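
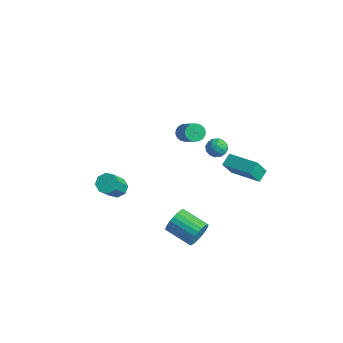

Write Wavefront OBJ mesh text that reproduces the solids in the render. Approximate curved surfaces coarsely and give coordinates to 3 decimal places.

v -3.914 -0.147 -3.295
v -3.46 -0.505 -3.724
v -2.931 -1.712 -2.153
v -3.386 -1.353 -1.725
v -3.221 -0.076 -3.475
v -2.692 -1.282 -1.904
v -3.388 0.312 -3.121
v -2.859 -0.894 -1.55
v -3.863 0.431 -2.869
v -3.334 -0.775 -1.298
v -4.369 0.212 -2.867
v -3.84 -0.995 -1.296
v -4.608 -0.218 -3.116
v -4.079 -1.424 -1.545
v -4.441 -0.606 -3.47
v -3.912 -1.812 -1.899
v -3.966 -0.725 -3.722
v -3.437 -1.931 -2.151
v 0.779 3.896 1.027
v 1.395 3.787 1.327
v 0.385 2.953 1.493
v 1.001 2.844 1.793
v 0.601 3.37 2.003
v 0.844 3.953 1.716
v 0.936 2.787 1.104
v 1.179 3.37 0.817
v 1.492 3.101 1.375
v 1.285 3.462 1.931
v 0.495 3.278 0.889
v 0.288 3.639 1.445
v 1.121 3.924 1.136
v 0.659 2.816 1.684
v 0.424 3.125 1.808
v 0.786 3.061 1.984
v 0.798 4.022 1.365
v 1.16 3.958 1.541
v 0.693 3.713 1.938
v 0.62 2.782 1.279
v 0.982 2.718 1.455
v 0.994 3.679 0.836
v 1.356 3.615 1.012
v 1.087 3.027 0.882
v 1.541 3.457 1.341
v 1.309 2.903 1.614
v 1.271 2.869 1.21
v 1.414 3.212 1.041
v 1.419 3.669 1.667
v 1.188 3.115 1.941
v 0.953 3.424 2.065
v 1.095 3.767 1.896
v 1.476 3.266 1.695
v 0.592 3.625 0.879
v 0.361 3.071 1.153
v 0.685 2.973 0.924
v 0.827 3.316 0.755
v 0.471 3.837 1.206
v 0.239 3.283 1.479
v 0.366 3.528 1.779
v 0.509 3.871 1.61
v 0.304 3.474 1.125
v 1.836 3.646 -0.446
v 1.726 3.001 0.642
v 1.677 4.38 -0.027
v 1.568 3.735 1.062
v 3.852 3.885 -0.102
v 3.743 3.24 0.987
v 3.694 4.619 0.318
v 3.584 3.974 1.406
v -0.01 1.749 3.227
v 0.383 1.677 2.765
v 1.722 1.119 3.992
v 1.33 1.191 4.453
v 0.423 1.936 2.839
v 1.762 1.377 4.065
v 0.377 2.157 2.99
v 1.717 1.598 4.216
v 0.255 2.297 3.187
v 1.595 1.739 4.413
v 0.08 2.329 3.393
v 1.42 1.771 4.619
v -0.112 2.246 3.565
v 1.228 1.688 4.791
v -0.284 2.065 3.671
v 1.055 1.506 4.897
v -0.402 1.821 3.688
v 0.937 1.263 4.915
v -0.442 1.563 3.615
v 0.897 1.004 4.841
v -0.397 1.342 3.464
v 0.943 0.783 4.69
v -0.275 1.201 3.267
v 1.065 0.643 4.493
v -0.1 1.169 3.061
v 1.24 0.611 4.287
v 0.092 1.252 2.889
v 1.432 0.694 4.115
v 0.265 1.434 2.783
v 1.604 0.875 4.009
v 2.358 0.55 -3.919
v 2.653 0.179 -3.177
v 0.978 -0.16 -2.68
v 0.682 0.21 -3.421
v 2.616 0.506 -3.079
v 0.941 0.167 -2.581
v 2.54 0.839 -3.108
v 0.865 0.5 -2.61
v 2.436 1.129 -3.261
v 0.761 0.789 -2.763
v 2.32 1.33 -3.514
v 0.645 0.991 -3.016
v 2.21 1.412 -3.828
v 0.535 1.073 -3.331
v 2.122 1.363 -4.157
v 0.447 1.024 -3.659
v 2.07 1.191 -4.449
v 0.395 0.851 -3.951
v 2.062 0.92 -4.66
v 0.387 0.581 -4.163
v 2.099 0.593 -4.759
v 0.424 0.254 -4.261
v 2.175 0.26 -4.73
v 0.5 -0.079 -4.232
v 2.279 -0.029 -4.577
v 0.604 -0.369 -4.079
v 2.395 -0.231 -4.324
v 0.72 -0.57 -3.826
v 2.505 -0.313 -4.009
v 0.83 -0.652 -3.512
v 2.593 -0.264 -3.681
v 0.918 -0.603 -3.183
v 2.645 -0.091 -3.389
v 0.97 -0.431 -2.891
f 2 1 5
f 2 5 3
f 3 5 6
f 3 6 4
f 5 1 7
f 5 7 6
f 6 7 8
f 6 8 4
f 7 1 9
f 7 9 8
f 8 9 10
f 8 10 4
f 9 1 11
f 9 11 10
f 10 11 12
f 10 12 4
f 11 1 13
f 11 13 12
f 12 13 14
f 12 14 4
f 13 1 15
f 13 15 14
f 14 15 16
f 14 16 4
f 15 1 17
f 15 17 16
f 16 17 18
f 16 18 4
f 17 1 2
f 17 2 18
f 18 2 3
f 18 3 4
f 19 56 35
f 56 30 59
f 35 59 24
f 56 59 35
f 19 35 31
f 35 24 36
f 31 36 20
f 35 36 31
f 19 31 40
f 31 20 41
f 40 41 26
f 31 41 40
f 19 40 52
f 40 26 55
f 52 55 29
f 40 55 52
f 19 52 56
f 52 29 60
f 56 60 30
f 52 60 56
f 20 36 47
f 36 24 50
f 47 50 28
f 36 50 47
f 24 59 37
f 59 30 58
f 37 58 23
f 59 58 37
f 30 60 57
f 60 29 53
f 57 53 21
f 60 53 57
f 29 55 54
f 55 26 42
f 54 42 25
f 55 42 54
f 26 41 46
f 41 20 43
f 46 43 27
f 41 43 46
f 22 48 34
f 48 28 49
f 34 49 23
f 48 49 34
f 22 34 32
f 34 23 33
f 32 33 21
f 34 33 32
f 22 32 39
f 32 21 38
f 39 38 25
f 32 38 39
f 22 39 44
f 39 25 45
f 44 45 27
f 39 45 44
f 22 44 48
f 44 27 51
f 48 51 28
f 44 51 48
f 23 49 37
f 49 28 50
f 37 50 24
f 49 50 37
f 21 33 57
f 33 23 58
f 57 58 30
f 33 58 57
f 25 38 54
f 38 21 53
f 54 53 29
f 38 53 54
f 27 45 46
f 45 25 42
f 46 42 26
f 45 42 46
f 28 51 47
f 51 27 43
f 47 43 20
f 51 43 47
f 62 64 61
f 65 62 61
f 61 64 63
f 63 65 61
f 62 68 64
f 66 62 65
f 66 68 62
f 64 68 63
f 67 65 63
f 63 68 67
f 67 66 65
f 68 66 67
f 70 69 73
f 70 73 71
f 71 73 74
f 71 74 72
f 73 69 75
f 73 75 74
f 74 75 76
f 74 76 72
f 75 69 77
f 75 77 76
f 76 77 78
f 76 78 72
f 77 69 79
f 77 79 78
f 78 79 80
f 78 80 72
f 79 69 81
f 79 81 80
f 80 81 82
f 80 82 72
f 81 69 83
f 81 83 82
f 82 83 84
f 82 84 72
f 83 69 85
f 83 85 84
f 84 85 86
f 84 86 72
f 85 69 87
f 85 87 86
f 86 87 88
f 86 88 72
f 87 69 89
f 87 89 88
f 88 89 90
f 88 90 72
f 89 69 91
f 89 91 90
f 90 91 92
f 90 92 72
f 91 69 93
f 91 93 92
f 92 93 94
f 92 94 72
f 93 69 95
f 93 95 94
f 94 95 96
f 94 96 72
f 95 69 97
f 95 97 96
f 96 97 98
f 96 98 72
f 97 69 70
f 97 70 98
f 98 70 71
f 98 71 72
f 100 99 103
f 100 103 101
f 101 103 104
f 101 104 102
f 103 99 105
f 103 105 104
f 104 105 106
f 104 106 102
f 105 99 107
f 105 107 106
f 106 107 108
f 106 108 102
f 107 99 109
f 107 109 108
f 108 109 110
f 108 110 102
f 109 99 111
f 109 111 110
f 110 111 112
f 110 112 102
f 111 99 113
f 111 113 112
f 112 113 114
f 112 114 102
f 113 99 115
f 113 115 114
f 114 115 116
f 114 116 102
f 115 99 117
f 115 117 116
f 116 117 118
f 116 118 102
f 117 99 119
f 117 119 118
f 118 119 120
f 118 120 102
f 119 99 121
f 119 121 120
f 120 121 122
f 120 122 102
f 121 99 123
f 121 123 122
f 122 123 124
f 122 124 102
f 123 99 125
f 123 125 124
f 124 125 126
f 124 126 102
f 125 99 127
f 125 127 126
f 126 127 128
f 126 128 102
f 127 99 129
f 127 129 128
f 128 129 130
f 128 130 102
f 129 99 131
f 129 131 130
f 130 131 132
f 130 132 102
f 131 99 100
f 131 100 132
f 132 100 101
f 132 101 102



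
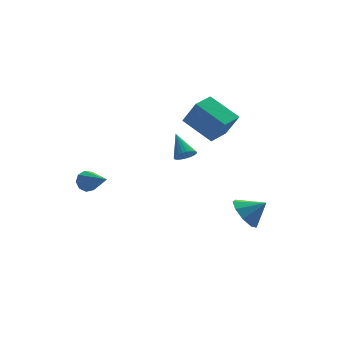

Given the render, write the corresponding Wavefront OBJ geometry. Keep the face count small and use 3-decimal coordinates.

v -0.877 -2.807 2.466
v -0.257 -2.789 2.46
v -0.903 -1.613 3.454
v -0.317 -2.63 2.266
v -0.474 -2.501 2.107
v -0.701 -2.425 2.01
v -0.958 -2.416 1.991
v -1.201 -2.473 2.055
v -1.388 -2.589 2.19
v -1.487 -2.742 2.372
v -1.48 -2.906 2.57
v -1.369 -3.054 2.751
v -1.173 -3.158 2.882
v -0.926 -3.202 2.941
v -0.671 -3.177 2.918
v -0.451 -3.088 2.817
v -0.305 -2.951 2.655
v 2.491 -2.854 -2.63
v 3.171 -2.184 -3.136
v 3.509 -3.266 -1.81
v 2.853 -1.838 -2.566
v 2.365 -1.967 -2.026
v 1.937 -2.511 -1.769
v 1.768 -3.215 -1.914
v 1.938 -3.75 -2.394
v 2.366 -3.866 -2.984
v 2.853 -3.508 -3.409
v 3.171 -2.844 -3.469
v 1.498 3.114 1.643
v 1.988 2.455 3.132
v 2.723 3.925 1.6
v 3.212 3.266 3.088
v 2.508 1.534 0.612
v 2.997 0.875 2.1
v 3.732 2.345 0.568
v 4.222 1.686 2.057
v -3.915 3.48 -2.097
v -3.494 3.843 -1.656
v -3.425 1.78 -1.163
v -3.942 3.815 -1.472
v -4.378 3.63 -1.58
v -4.597 3.375 -1.93
v -4.497 3.168 -2.358
v -4.125 3.108 -2.664
v -3.654 3.221 -2.704
v -3.306 3.456 -2.46
v -3.242 3.701 -2.046
f 2 1 4
f 2 4 3
f 4 1 5
f 4 5 3
f 5 1 6
f 5 6 3
f 6 1 7
f 6 7 3
f 7 1 8
f 7 8 3
f 8 1 9
f 8 9 3
f 9 1 10
f 9 10 3
f 10 1 11
f 10 11 3
f 11 1 12
f 11 12 3
f 12 1 13
f 12 13 3
f 13 1 14
f 13 14 3
f 14 1 15
f 14 15 3
f 15 1 16
f 15 16 3
f 16 1 17
f 16 17 3
f 17 1 2
f 17 2 3
f 19 18 21
f 19 21 20
f 21 18 22
f 21 22 20
f 22 18 23
f 22 23 20
f 23 18 24
f 23 24 20
f 24 18 25
f 24 25 20
f 25 18 26
f 25 26 20
f 26 18 27
f 26 27 20
f 27 18 28
f 27 28 20
f 28 18 19
f 28 19 20
f 30 32 29
f 33 30 29
f 29 32 31
f 31 33 29
f 30 36 32
f 34 30 33
f 34 36 30
f 32 36 31
f 35 33 31
f 31 36 35
f 35 34 33
f 36 34 35
f 38 37 40
f 38 40 39
f 40 37 41
f 40 41 39
f 41 37 42
f 41 42 39
f 42 37 43
f 42 43 39
f 43 37 44
f 43 44 39
f 44 37 45
f 44 45 39
f 45 37 46
f 45 46 39
f 46 37 47
f 46 47 39
f 47 37 38
f 47 38 39



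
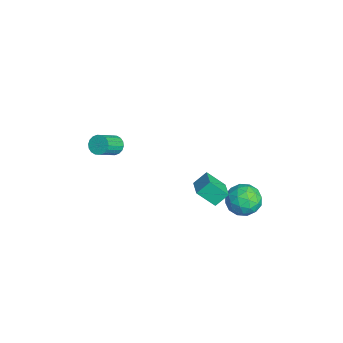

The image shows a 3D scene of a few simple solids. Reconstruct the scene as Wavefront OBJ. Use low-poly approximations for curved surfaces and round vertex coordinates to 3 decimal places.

v -4.138 -3.205 0.761
v -3.803 -3.46 0.227
v -2.948 -4.47 1.245
v -3.282 -4.215 1.779
v -3.629 -3.227 0.311
v -2.773 -4.238 1.329
v -3.555 -2.991 0.484
v -2.699 -4.001 1.502
v -3.596 -2.796 0.712
v -2.741 -3.807 1.73
v -3.745 -2.682 0.95
v -2.89 -3.693 1.968
v -3.972 -2.672 1.15
v -3.116 -3.683 2.168
v -4.231 -2.768 1.274
v -3.376 -3.778 2.291
v -4.472 -2.95 1.295
v -3.617 -3.96 2.313
v -4.647 -3.182 1.211
v -3.791 -4.193 2.229
v -4.721 -3.419 1.038
v -3.865 -4.429 2.056
v -4.679 -3.613 0.81
v -3.824 -4.624 1.828
v -4.53 -3.727 0.572
v -3.675 -4.738 1.59
v -4.304 -3.737 0.372
v -3.448 -4.748 1.39
v -4.044 -3.642 0.249
v -3.189 -4.652 1.266
v 1.545 3.532 1.235
v 2.516 3.989 0.932
v 1.924 2.071 0.248
v 2.895 2.528 -0.055
v 2.738 2.201 0.999
v 2.504 3.104 1.609
v 1.936 2.956 -0.429
v 1.702 3.859 0.181
v 2.757 3.633 -0.097
v 3.253 3.166 0.785
v 1.187 2.894 0.395
v 1.683 2.427 1.277
v 1.997 3.889 1.17
v 2.443 2.171 0.01
v 2.351 1.979 0.629
v 2.921 2.247 0.451
v 1.991 3.368 1.568
v 2.561 3.637 1.389
v 2.692 2.586 1.429
v 1.879 2.423 -0.209
v 2.449 2.692 -0.388
v 1.519 3.813 0.729
v 2.089 4.081 0.551
v 1.748 3.474 -0.249
v 2.709 3.948 0.387
v 2.932 3.089 -0.193
v 2.369 3.341 -0.412
v 2.231 3.872 -0.054
v 3.001 3.674 0.906
v 3.224 2.815 0.325
v 3.132 2.622 0.945
v 2.994 3.153 1.303
v 3.143 3.464 0.301
v 1.216 3.245 0.855
v 1.439 2.386 0.274
v 1.446 2.907 -0.123
v 1.308 3.438 0.235
v 1.508 2.971 1.373
v 1.731 2.112 0.793
v 2.209 2.188 1.234
v 2.071 2.719 1.592
v 1.297 2.596 0.879
v 3.418 0.981 2.559
v 3.106 0.003 3.554
v 3.293 1.737 3.262
v 2.981 0.759 4.258
v 4.639 0.901 2.862
v 4.327 -0.077 3.858
v 4.514 1.657 3.566
v 4.202 0.679 4.561
f 2 1 5
f 2 5 3
f 3 5 6
f 3 6 4
f 5 1 7
f 5 7 6
f 6 7 8
f 6 8 4
f 7 1 9
f 7 9 8
f 8 9 10
f 8 10 4
f 9 1 11
f 9 11 10
f 10 11 12
f 10 12 4
f 11 1 13
f 11 13 12
f 12 13 14
f 12 14 4
f 13 1 15
f 13 15 14
f 14 15 16
f 14 16 4
f 15 1 17
f 15 17 16
f 16 17 18
f 16 18 4
f 17 1 19
f 17 19 18
f 18 19 20
f 18 20 4
f 19 1 21
f 19 21 20
f 20 21 22
f 20 22 4
f 21 1 23
f 21 23 22
f 22 23 24
f 22 24 4
f 23 1 25
f 23 25 24
f 24 25 26
f 24 26 4
f 25 1 27
f 25 27 26
f 26 27 28
f 26 28 4
f 27 1 29
f 27 29 28
f 28 29 30
f 28 30 4
f 29 1 2
f 29 2 30
f 30 2 3
f 30 3 4
f 31 68 47
f 68 42 71
f 47 71 36
f 68 71 47
f 31 47 43
f 47 36 48
f 43 48 32
f 47 48 43
f 31 43 52
f 43 32 53
f 52 53 38
f 43 53 52
f 31 52 64
f 52 38 67
f 64 67 41
f 52 67 64
f 31 64 68
f 64 41 72
f 68 72 42
f 64 72 68
f 32 48 59
f 48 36 62
f 59 62 40
f 48 62 59
f 36 71 49
f 71 42 70
f 49 70 35
f 71 70 49
f 42 72 69
f 72 41 65
f 69 65 33
f 72 65 69
f 41 67 66
f 67 38 54
f 66 54 37
f 67 54 66
f 38 53 58
f 53 32 55
f 58 55 39
f 53 55 58
f 34 60 46
f 60 40 61
f 46 61 35
f 60 61 46
f 34 46 44
f 46 35 45
f 44 45 33
f 46 45 44
f 34 44 51
f 44 33 50
f 51 50 37
f 44 50 51
f 34 51 56
f 51 37 57
f 56 57 39
f 51 57 56
f 34 56 60
f 56 39 63
f 60 63 40
f 56 63 60
f 35 61 49
f 61 40 62
f 49 62 36
f 61 62 49
f 33 45 69
f 45 35 70
f 69 70 42
f 45 70 69
f 37 50 66
f 50 33 65
f 66 65 41
f 50 65 66
f 39 57 58
f 57 37 54
f 58 54 38
f 57 54 58
f 40 63 59
f 63 39 55
f 59 55 32
f 63 55 59
f 74 76 73
f 77 74 73
f 73 76 75
f 75 77 73
f 74 80 76
f 78 74 77
f 78 80 74
f 76 80 75
f 79 77 75
f 75 80 79
f 79 78 77
f 80 78 79



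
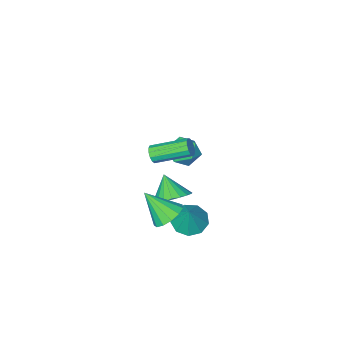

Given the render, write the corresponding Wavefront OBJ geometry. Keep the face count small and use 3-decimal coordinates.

v 1.623 0.81 2.573
v 1.948 0.948 2.982
v 0.482 2.167 3.736
v 0.157 2.03 3.327
v 2 1.149 2.76
v 0.534 2.368 3.513
v 1.933 1.242 2.478
v 0.467 2.461 3.231
v 1.767 1.198 2.226
v 0.301 2.417 2.98
v 1.556 1.031 2.085
v 0.09 2.251 2.839
v 1.366 0.794 2.099
v -0.1 2.013 2.852
v 1.257 0.562 2.263
v -0.209 1.781 3.017
v 1.265 0.409 2.526
v -0.201 1.628 3.279
v 1.386 0.383 2.804
v -0.08 1.602 3.557
v 1.583 0.493 3.008
v 0.117 1.712 3.762
v 1.792 0.704 3.075
v 0.326 1.923 3.828
v 2.114 2.969 -0.458
v 2.502 2.402 -1.1
v 2.846 1.891 0.938
v 2.86 2.778 -0.997
v 2.981 3.215 -0.723
v 2.827 3.574 -0.365
v 2.447 3.741 -0.037
v 1.96 3.662 0.158
v 1.523 3.364 0.157
v 1.273 2.94 -0.039
v 1.29 2.526 -0.368
v 1.568 2.252 -0.726
v 2.02 2.206 -0.998
v 0.434 0.807 -1.685
v 1.331 0.322 -2.008
v 0.286 -0.207 -0.575
v 1.487 0.62 -1.716
v 1.46 0.949 -1.418
v 1.256 1.254 -1.166
v 0.91 1.482 -1.004
v 0.481 1.593 -0.96
v 0.045 1.568 -1.041
v -0.325 1.411 -1.233
v -0.563 1.15 -1.503
v -0.629 0.83 -1.805
v -0.511 0.506 -2.086
v -0.23 0.233 -2.297
v 0.166 0.06 -2.403
v 0.609 0.016 -2.384
v 1.021 0.109 -2.244
v -0.767 0.635 -4.351
v 0.121 0.138 -4.419
v -0.273 1.305 -2.789
v 0.179 0.77 -4.708
v -0.205 1.339 -4.83
v -0.852 1.579 -4.729
v -1.459 1.378 -4.45
v -1.743 0.829 -4.126
v -1.569 0.189 -3.907
v -1.02 -0.241 -3.896
v -0.353 -0.262 -4.098
v -3.679 -3.1 -2.167
v -3.065 -2.537 -2.773
v -3.375 -4.443 -3.107
v -2.761 -3.88 -3.713
v -2.474 -4.095 -2.748
v -2.662 -3.266 -2.166
v -3.778 -3.714 -3.714
v -3.966 -2.885 -3.132
v -3.127 -2.916 -3.729
v -2.32 -3.152 -3.132
v -4.12 -3.828 -2.748
v -3.313 -4.064 -2.151
f 2 1 5
f 2 5 3
f 3 5 6
f 3 6 4
f 5 1 7
f 5 7 6
f 6 7 8
f 6 8 4
f 7 1 9
f 7 9 8
f 8 9 10
f 8 10 4
f 9 1 11
f 9 11 10
f 10 11 12
f 10 12 4
f 11 1 13
f 11 13 12
f 12 13 14
f 12 14 4
f 13 1 15
f 13 15 14
f 14 15 16
f 14 16 4
f 15 1 17
f 15 17 16
f 16 17 18
f 16 18 4
f 17 1 19
f 17 19 18
f 18 19 20
f 18 20 4
f 19 1 21
f 19 21 20
f 20 21 22
f 20 22 4
f 21 1 23
f 21 23 22
f 22 23 24
f 22 24 4
f 23 1 2
f 23 2 24
f 24 2 3
f 24 3 4
f 26 25 28
f 26 28 27
f 28 25 29
f 28 29 27
f 29 25 30
f 29 30 27
f 30 25 31
f 30 31 27
f 31 25 32
f 31 32 27
f 32 25 33
f 32 33 27
f 33 25 34
f 33 34 27
f 34 25 35
f 34 35 27
f 35 25 36
f 35 36 27
f 36 25 37
f 36 37 27
f 37 25 26
f 37 26 27
f 39 38 41
f 39 41 40
f 41 38 42
f 41 42 40
f 42 38 43
f 42 43 40
f 43 38 44
f 43 44 40
f 44 38 45
f 44 45 40
f 45 38 46
f 45 46 40
f 46 38 47
f 46 47 40
f 47 38 48
f 47 48 40
f 48 38 49
f 48 49 40
f 49 38 50
f 49 50 40
f 50 38 51
f 50 51 40
f 51 38 52
f 51 52 40
f 52 38 53
f 52 53 40
f 53 38 54
f 53 54 40
f 54 38 39
f 54 39 40
f 56 55 58
f 56 58 57
f 58 55 59
f 58 59 57
f 59 55 60
f 59 60 57
f 60 55 61
f 60 61 57
f 61 55 62
f 61 62 57
f 62 55 63
f 62 63 57
f 63 55 64
f 63 64 57
f 64 55 65
f 64 65 57
f 65 55 56
f 65 56 57
f 66 77 71
f 66 71 67
f 66 67 73
f 66 73 76
f 66 76 77
f 67 71 75
f 71 77 70
f 77 76 68
f 76 73 72
f 73 67 74
f 69 75 70
f 69 70 68
f 69 68 72
f 69 72 74
f 69 74 75
f 70 75 71
f 68 70 77
f 72 68 76
f 74 72 73
f 75 74 67



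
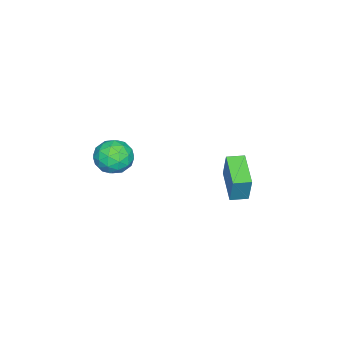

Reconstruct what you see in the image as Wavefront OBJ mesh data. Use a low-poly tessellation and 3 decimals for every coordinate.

v -0.828 -2.887 1.724
v 0.132 -3.275 1.446
v -1.432 -4.505 1.894
v -0.472 -4.893 1.616
v -0.596 -4.392 2.556
v -0.223 -3.392 2.451
v -1.077 -4.388 0.889
v -0.704 -3.388 0.784
v -0.022 -4.203 0.93
v 0.276 -4.205 1.961
v -1.576 -3.575 1.379
v -1.278 -3.577 2.41
v -0.295 -2.939 1.57
v -1.005 -4.841 1.77
v -1.078 -4.546 2.323
v -0.514 -4.774 2.16
v -0.504 -3.008 2.161
v 0.061 -3.236 1.997
v -0.367 -3.892 2.65
v -1.361 -4.544 1.343
v -0.796 -4.772 1.179
v -0.786 -3.006 1.18
v -0.222 -3.234 1.017
v -0.933 -3.888 0.69
v 0.179 -3.712 1.103
v -0.176 -4.663 1.204
v -0.532 -4.367 0.776
v -0.312 -3.779 0.714
v 0.354 -3.714 1.709
v -0.001 -4.665 1.809
v -0.074 -4.37 2.362
v 0.145 -3.782 2.3
v 0.263 -4.259 1.406
v -1.299 -3.115 1.531
v -1.654 -4.066 1.631
v -1.445 -3.998 1.04
v -1.226 -3.41 0.978
v -1.124 -3.117 2.136
v -1.479 -4.068 2.237
v -0.988 -4.001 2.626
v -0.768 -3.413 2.564
v -1.563 -3.521 1.934
v -2.9 1.882 0.758
v -2.515 2.185 2.365
v -1.392 2.862 0.212
v -1.007 3.165 1.819
v -2.393 1.115 0.781
v -2.008 1.418 2.388
v -0.885 2.095 0.235
v -0.5 2.398 1.842
f 1 38 17
f 38 12 41
f 17 41 6
f 38 41 17
f 1 17 13
f 17 6 18
f 13 18 2
f 17 18 13
f 1 13 22
f 13 2 23
f 22 23 8
f 13 23 22
f 1 22 34
f 22 8 37
f 34 37 11
f 22 37 34
f 1 34 38
f 34 11 42
f 38 42 12
f 34 42 38
f 2 18 29
f 18 6 32
f 29 32 10
f 18 32 29
f 6 41 19
f 41 12 40
f 19 40 5
f 41 40 19
f 12 42 39
f 42 11 35
f 39 35 3
f 42 35 39
f 11 37 36
f 37 8 24
f 36 24 7
f 37 24 36
f 8 23 28
f 23 2 25
f 28 25 9
f 23 25 28
f 4 30 16
f 30 10 31
f 16 31 5
f 30 31 16
f 4 16 14
f 16 5 15
f 14 15 3
f 16 15 14
f 4 14 21
f 14 3 20
f 21 20 7
f 14 20 21
f 4 21 26
f 21 7 27
f 26 27 9
f 21 27 26
f 4 26 30
f 26 9 33
f 30 33 10
f 26 33 30
f 5 31 19
f 31 10 32
f 19 32 6
f 31 32 19
f 3 15 39
f 15 5 40
f 39 40 12
f 15 40 39
f 7 20 36
f 20 3 35
f 36 35 11
f 20 35 36
f 9 27 28
f 27 7 24
f 28 24 8
f 27 24 28
f 10 33 29
f 33 9 25
f 29 25 2
f 33 25 29
f 44 46 43
f 47 44 43
f 43 46 45
f 45 47 43
f 44 50 46
f 48 44 47
f 48 50 44
f 46 50 45
f 49 47 45
f 45 50 49
f 49 48 47
f 50 48 49



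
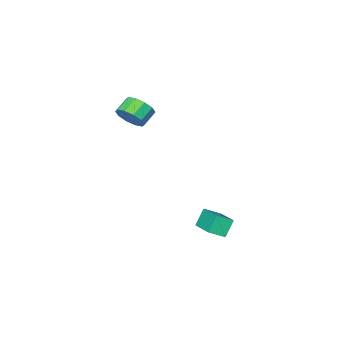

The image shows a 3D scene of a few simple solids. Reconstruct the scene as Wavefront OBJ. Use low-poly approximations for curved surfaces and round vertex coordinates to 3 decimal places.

v -0.702 0.399 -3.202
v -0.026 2.322 -2.583
v -1.616 0.898 -3.756
v -0.94 2.821 -3.137
v 0.02 0.499 -4.303
v 0.696 2.422 -3.684
v -0.894 0.998 -4.857
v -0.218 2.921 -4.238
v 1.485 -3.841 3.605
v 2.06 -4.291 4.346
v 1.07 -4.489 4.995
v 0.495 -4.039 4.255
v 2.022 -3.664 4.478
v 1.032 -3.861 5.127
v 1.778 -3.104 4.278
v 0.788 -3.301 4.927
v 1.423 -2.825 3.82
v 0.433 -3.023 4.469
v 1.091 -2.935 3.281
v 0.101 -3.133 3.93
v 0.91 -3.391 2.865
v -0.08 -3.589 3.514
v 0.948 -4.019 2.733
v -0.042 -4.216 3.382
v 1.192 -4.579 2.933
v 0.202 -4.776 3.582
v 1.547 -4.857 3.391
v 0.557 -5.055 4.04
v 1.879 -4.747 3.93
v 0.889 -4.945 4.579
f 2 4 1
f 5 2 1
f 1 4 3
f 3 5 1
f 2 8 4
f 6 2 5
f 6 8 2
f 4 8 3
f 7 5 3
f 3 8 7
f 7 6 5
f 8 6 7
f 10 9 13
f 10 13 11
f 11 13 14
f 11 14 12
f 13 9 15
f 13 15 14
f 14 15 16
f 14 16 12
f 15 9 17
f 15 17 16
f 16 17 18
f 16 18 12
f 17 9 19
f 17 19 18
f 18 19 20
f 18 20 12
f 19 9 21
f 19 21 20
f 20 21 22
f 20 22 12
f 21 9 23
f 21 23 22
f 22 23 24
f 22 24 12
f 23 9 25
f 23 25 24
f 24 25 26
f 24 26 12
f 25 9 27
f 25 27 26
f 26 27 28
f 26 28 12
f 27 9 29
f 27 29 28
f 28 29 30
f 28 30 12
f 29 9 10
f 29 10 30
f 30 10 11
f 30 11 12



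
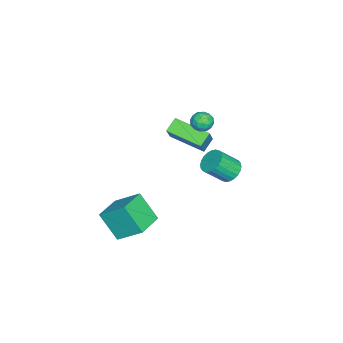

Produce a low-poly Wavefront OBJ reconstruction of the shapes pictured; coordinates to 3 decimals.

v 0.989 -3.89 -5.136
v 0.622 -5.026 -3.645
v 1.104 -2.427 -3.993
v 0.736 -3.563 -2.502
v 2.684 -4.177 -4.938
v 2.316 -5.313 -3.447
v 2.798 -2.714 -3.795
v 2.431 -3.85 -2.304
v -3.464 -2.742 0.23
v -2.468 -2.623 1.528
v -3.096 -0.697 -0.24
v -2.1 -0.578 1.058
v -2.72 -3.002 -0.318
v -1.724 -2.883 0.98
v -2.352 -0.957 -0.788
v -1.356 -0.838 0.51
v -1.012 -0.056 3.319
v -0.675 -0.081 2.737
v -0.665 -1.059 3.563
v -0.328 -1.084 2.981
v -0.125 -0.669 3.47
v -0.339 -0.049 3.319
v -1.001 -1.091 2.981
v -1.215 -0.471 2.83
v -0.668 -0.721 2.528
v -0.127 -0.46 2.83
v -1.213 -0.68 3.47
v -0.672 -0.419 3.772
v -0.874 0.02 3.007
v -0.466 -1.16 3.293
v -0.347 -0.916 3.581
v -0.149 -0.93 3.239
v -0.676 0.038 3.349
v -0.478 0.024 3.007
v -0.155 -0.322 3.438
v -0.862 -1.164 3.293
v -0.664 -1.178 2.951
v -1.191 -0.21 3.061
v -0.993 -0.224 2.719
v -1.185 -0.818 2.862
v -0.672 -0.371 2.542
v -0.468 -0.961 2.685
v -0.864 -0.965 2.685
v -0.99 -0.6 2.596
v -0.353 -0.218 2.719
v -0.15 -0.807 2.863
v -0.03 -0.564 3.15
v -0.156 -0.199 3.062
v -0.35 -0.594 2.596
v -1.19 -0.333 3.437
v -0.987 -0.922 3.581
v -1.184 -0.941 3.238
v -1.31 -0.576 3.15
v -0.872 -0.179 3.615
v -0.668 -0.769 3.758
v -0.35 -0.54 3.704
v -0.476 -0.175 3.615
v -0.99 -0.546 3.704
v -1.03 0.926 -0.824
v -0.365 1.332 -0.839
v 0.216 0.42 0.229
v -0.45 0.014 0.244
v -0.521 1.483 -0.626
v 0.059 0.571 0.443
v -0.755 1.548 -0.443
v -0.175 0.636 0.626
v -1.031 1.519 -0.318
v -0.451 0.607 0.751
v -1.307 1.4 -0.27
v -0.727 0.488 0.799
v -1.541 1.208 -0.306
v -0.96 0.296 0.762
v -1.697 0.974 -0.422
v -1.116 0.062 0.647
v -1.751 0.732 -0.598
v -1.171 -0.18 0.47
v -1.696 0.52 -0.809
v -1.115 -0.392 0.259
v -1.539 0.369 -1.023
v -0.959 -0.543 0.046
v -1.305 0.304 -1.206
v -0.725 -0.608 -0.137
v -1.029 0.333 -1.331
v -0.449 -0.579 -0.262
v -0.753 0.452 -1.379
v -0.173 -0.46 -0.31
v -0.52 0.644 -1.342
v 0.061 -0.268 -0.274
v -0.364 0.878 -1.227
v 0.217 -0.034 -0.158
v -0.309 1.12 -1.05
v 0.271 0.208 0.018
f 2 4 1
f 5 2 1
f 1 4 3
f 3 5 1
f 2 8 4
f 6 2 5
f 6 8 2
f 4 8 3
f 7 5 3
f 3 8 7
f 7 6 5
f 8 6 7
f 10 12 9
f 13 10 9
f 9 12 11
f 11 13 9
f 10 16 12
f 14 10 13
f 14 16 10
f 12 16 11
f 15 13 11
f 11 16 15
f 15 14 13
f 16 14 15
f 17 54 33
f 54 28 57
f 33 57 22
f 54 57 33
f 17 33 29
f 33 22 34
f 29 34 18
f 33 34 29
f 17 29 38
f 29 18 39
f 38 39 24
f 29 39 38
f 17 38 50
f 38 24 53
f 50 53 27
f 38 53 50
f 17 50 54
f 50 27 58
f 54 58 28
f 50 58 54
f 18 34 45
f 34 22 48
f 45 48 26
f 34 48 45
f 22 57 35
f 57 28 56
f 35 56 21
f 57 56 35
f 28 58 55
f 58 27 51
f 55 51 19
f 58 51 55
f 27 53 52
f 53 24 40
f 52 40 23
f 53 40 52
f 24 39 44
f 39 18 41
f 44 41 25
f 39 41 44
f 20 46 32
f 46 26 47
f 32 47 21
f 46 47 32
f 20 32 30
f 32 21 31
f 30 31 19
f 32 31 30
f 20 30 37
f 30 19 36
f 37 36 23
f 30 36 37
f 20 37 42
f 37 23 43
f 42 43 25
f 37 43 42
f 20 42 46
f 42 25 49
f 46 49 26
f 42 49 46
f 21 47 35
f 47 26 48
f 35 48 22
f 47 48 35
f 19 31 55
f 31 21 56
f 55 56 28
f 31 56 55
f 23 36 52
f 36 19 51
f 52 51 27
f 36 51 52
f 25 43 44
f 43 23 40
f 44 40 24
f 43 40 44
f 26 49 45
f 49 25 41
f 45 41 18
f 49 41 45
f 60 59 63
f 60 63 61
f 61 63 64
f 61 64 62
f 63 59 65
f 63 65 64
f 64 65 66
f 64 66 62
f 65 59 67
f 65 67 66
f 66 67 68
f 66 68 62
f 67 59 69
f 67 69 68
f 68 69 70
f 68 70 62
f 69 59 71
f 69 71 70
f 70 71 72
f 70 72 62
f 71 59 73
f 71 73 72
f 72 73 74
f 72 74 62
f 73 59 75
f 73 75 74
f 74 75 76
f 74 76 62
f 75 59 77
f 75 77 76
f 76 77 78
f 76 78 62
f 77 59 79
f 77 79 78
f 78 79 80
f 78 80 62
f 79 59 81
f 79 81 80
f 80 81 82
f 80 82 62
f 81 59 83
f 81 83 82
f 82 83 84
f 82 84 62
f 83 59 85
f 83 85 84
f 84 85 86
f 84 86 62
f 85 59 87
f 85 87 86
f 86 87 88
f 86 88 62
f 87 59 89
f 87 89 88
f 88 89 90
f 88 90 62
f 89 59 91
f 89 91 90
f 90 91 92
f 90 92 62
f 91 59 60
f 91 60 92
f 92 60 61
f 92 61 62



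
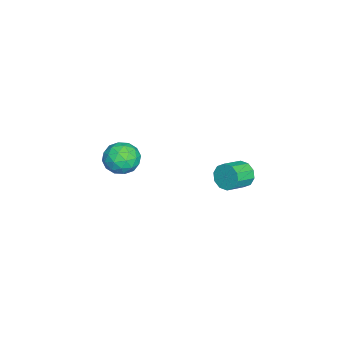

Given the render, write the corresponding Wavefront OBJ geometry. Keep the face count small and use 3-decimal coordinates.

v -0.059 2.596 -0.442
v 0.314 2.725 -1.068
v 1.211 2.093 -0.664
v 0.839 1.964 -0.038
v 0.415 3.059 -0.772
v 1.313 2.426 -0.368
v 0.336 3.215 -0.35
v 1.234 2.583 0.054
v 0.106 3.136 0.037
v 1.003 2.503 0.441
v -0.187 2.85 0.241
v 0.71 2.217 0.645
v -0.431 2.467 0.184
v 0.466 1.835 0.588
v -0.533 2.134 -0.112
v 0.365 1.501 0.292
v -0.454 1.977 -0.534
v 0.444 1.345 -0.13
v -0.223 2.057 -0.921
v 0.674 1.424 -0.517
v 0.07 2.343 -1.125
v 0.967 1.71 -0.721
v -3.061 -3.304 -2.041
v -2.469 -3.568 -2.815
v -4.351 -3.952 -2.805
v -3.759 -4.216 -3.579
v -3.66 -4.679 -2.687
v -2.863 -4.278 -2.215
v -3.957 -3.242 -3.405
v -3.16 -2.841 -2.933
v -3.023 -3.53 -3.658
v -2.84 -4.418 -3.215
v -3.98 -3.102 -2.405
v -3.797 -3.99 -1.962
v -2.652 -3.379 -2.361
v -4.168 -4.141 -3.259
v -4.11 -4.413 -2.735
v -3.762 -4.568 -3.19
v -2.883 -3.796 -2.008
v -2.536 -3.952 -2.463
v -3.235 -4.605 -2.388
v -4.284 -3.568 -3.157
v -3.937 -3.724 -3.612
v -3.058 -2.952 -2.43
v -2.71 -3.107 -2.885
v -3.585 -2.915 -3.232
v -2.63 -3.512 -3.311
v -3.388 -3.893 -3.761
v -3.504 -3.32 -3.658
v -3.036 -3.085 -3.38
v -2.522 -4.034 -3.051
v -3.28 -4.415 -3.5
v -3.222 -4.687 -2.976
v -2.753 -4.451 -2.698
v -2.847 -4.011 -3.546
v -3.54 -3.105 -2.12
v -4.298 -3.486 -2.569
v -4.067 -3.069 -2.922
v -3.598 -2.833 -2.644
v -3.432 -3.627 -1.859
v -4.19 -4.008 -2.309
v -3.784 -4.435 -2.24
v -3.316 -4.2 -1.962
v -3.973 -3.509 -2.074
f 2 1 5
f 2 5 3
f 3 5 6
f 3 6 4
f 5 1 7
f 5 7 6
f 6 7 8
f 6 8 4
f 7 1 9
f 7 9 8
f 8 9 10
f 8 10 4
f 9 1 11
f 9 11 10
f 10 11 12
f 10 12 4
f 11 1 13
f 11 13 12
f 12 13 14
f 12 14 4
f 13 1 15
f 13 15 14
f 14 15 16
f 14 16 4
f 15 1 17
f 15 17 16
f 16 17 18
f 16 18 4
f 17 1 19
f 17 19 18
f 18 19 20
f 18 20 4
f 19 1 21
f 19 21 20
f 20 21 22
f 20 22 4
f 21 1 2
f 21 2 22
f 22 2 3
f 22 3 4
f 23 60 39
f 60 34 63
f 39 63 28
f 60 63 39
f 23 39 35
f 39 28 40
f 35 40 24
f 39 40 35
f 23 35 44
f 35 24 45
f 44 45 30
f 35 45 44
f 23 44 56
f 44 30 59
f 56 59 33
f 44 59 56
f 23 56 60
f 56 33 64
f 60 64 34
f 56 64 60
f 24 40 51
f 40 28 54
f 51 54 32
f 40 54 51
f 28 63 41
f 63 34 62
f 41 62 27
f 63 62 41
f 34 64 61
f 64 33 57
f 61 57 25
f 64 57 61
f 33 59 58
f 59 30 46
f 58 46 29
f 59 46 58
f 30 45 50
f 45 24 47
f 50 47 31
f 45 47 50
f 26 52 38
f 52 32 53
f 38 53 27
f 52 53 38
f 26 38 36
f 38 27 37
f 36 37 25
f 38 37 36
f 26 36 43
f 36 25 42
f 43 42 29
f 36 42 43
f 26 43 48
f 43 29 49
f 48 49 31
f 43 49 48
f 26 48 52
f 48 31 55
f 52 55 32
f 48 55 52
f 27 53 41
f 53 32 54
f 41 54 28
f 53 54 41
f 25 37 61
f 37 27 62
f 61 62 34
f 37 62 61
f 29 42 58
f 42 25 57
f 58 57 33
f 42 57 58
f 31 49 50
f 49 29 46
f 50 46 30
f 49 46 50
f 32 55 51
f 55 31 47
f 51 47 24
f 55 47 51



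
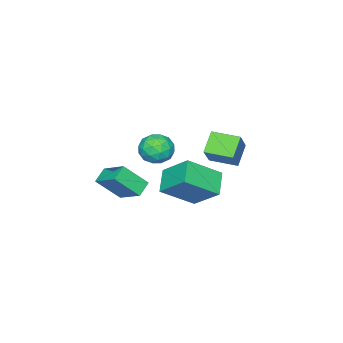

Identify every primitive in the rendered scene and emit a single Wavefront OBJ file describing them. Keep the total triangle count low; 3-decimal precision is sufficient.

v -2.806 2.63 0.938
v -1.792 3.041 2.146
v -3.245 3.998 0.841
v -2.232 4.409 2.05
v -1.868 2.871 0.07
v -0.855 3.282 1.279
v -2.308 4.239 -0.026
v -1.294 4.65 1.182
v -4.417 -1.445 -1.13
v -3.471 -1.164 -1.083
v -4.089 -2.336 -2.417
v -3.143 -2.055 -2.37
v -3.516 -2.649 -1.675
v -3.719 -2.099 -0.879
v -3.841 -1.401 -2.621
v -4.044 -0.851 -1.825
v -3.115 -1.137 -2.005
v -2.914 -1.908 -1.42
v -4.646 -1.592 -2.08
v -4.445 -2.363 -1.495
v -3.973 -1.227 -0.993
v -3.587 -2.273 -2.507
v -3.807 -2.623 -2.098
v -3.251 -2.458 -2.07
v -4.119 -1.776 -0.874
v -3.562 -1.611 -0.846
v -3.589 -2.483 -1.194
v -3.998 -1.889 -2.654
v -3.441 -1.724 -2.626
v -4.309 -1.042 -1.43
v -3.753 -0.877 -1.402
v -3.971 -1.017 -2.306
v -3.207 -1.045 -1.508
v -3.014 -1.569 -2.264
v -3.425 -1.185 -2.412
v -3.544 -0.861 -1.944
v -3.089 -1.498 -1.164
v -2.897 -2.022 -1.921
v -3.116 -2.371 -1.512
v -3.235 -2.048 -1.044
v -2.88 -1.482 -1.706
v -4.663 -1.478 -1.579
v -4.471 -2.002 -2.336
v -4.325 -1.452 -2.456
v -4.444 -1.129 -1.988
v -4.546 -1.931 -1.236
v -4.353 -2.455 -1.992
v -4.016 -2.639 -1.556
v -4.135 -2.315 -1.088
v -4.68 -2.018 -1.794
v 0.718 3.918 -1.216
v -0.301 3.331 -0.513
v 0.723 5.342 -0.02
v -0.295 4.755 0.684
v 2.075 2.945 -0.064
v 1.057 2.358 0.64
v 2.081 4.369 1.133
v 1.062 3.782 1.836
v -1.299 -1.539 -3.06
v -0.996 -0.084 -2.193
v -0.483 -1.436 -3.516
v -0.181 0.018 -2.649
v -0.499 -2.438 -1.831
v -0.197 -0.984 -0.964
v 0.316 -2.336 -2.287
v 0.619 -0.881 -1.42
f 2 4 1
f 5 2 1
f 1 4 3
f 3 5 1
f 2 8 4
f 6 2 5
f 6 8 2
f 4 8 3
f 7 5 3
f 3 8 7
f 7 6 5
f 8 6 7
f 9 46 25
f 46 20 49
f 25 49 14
f 46 49 25
f 9 25 21
f 25 14 26
f 21 26 10
f 25 26 21
f 9 21 30
f 21 10 31
f 30 31 16
f 21 31 30
f 9 30 42
f 30 16 45
f 42 45 19
f 30 45 42
f 9 42 46
f 42 19 50
f 46 50 20
f 42 50 46
f 10 26 37
f 26 14 40
f 37 40 18
f 26 40 37
f 14 49 27
f 49 20 48
f 27 48 13
f 49 48 27
f 20 50 47
f 50 19 43
f 47 43 11
f 50 43 47
f 19 45 44
f 45 16 32
f 44 32 15
f 45 32 44
f 16 31 36
f 31 10 33
f 36 33 17
f 31 33 36
f 12 38 24
f 38 18 39
f 24 39 13
f 38 39 24
f 12 24 22
f 24 13 23
f 22 23 11
f 24 23 22
f 12 22 29
f 22 11 28
f 29 28 15
f 22 28 29
f 12 29 34
f 29 15 35
f 34 35 17
f 29 35 34
f 12 34 38
f 34 17 41
f 38 41 18
f 34 41 38
f 13 39 27
f 39 18 40
f 27 40 14
f 39 40 27
f 11 23 47
f 23 13 48
f 47 48 20
f 23 48 47
f 15 28 44
f 28 11 43
f 44 43 19
f 28 43 44
f 17 35 36
f 35 15 32
f 36 32 16
f 35 32 36
f 18 41 37
f 41 17 33
f 37 33 10
f 41 33 37
f 52 54 51
f 55 52 51
f 51 54 53
f 53 55 51
f 52 58 54
f 56 52 55
f 56 58 52
f 54 58 53
f 57 55 53
f 53 58 57
f 57 56 55
f 58 56 57
f 60 62 59
f 63 60 59
f 59 62 61
f 61 63 59
f 60 66 62
f 64 60 63
f 64 66 60
f 62 66 61
f 65 63 61
f 61 66 65
f 65 64 63
f 66 64 65



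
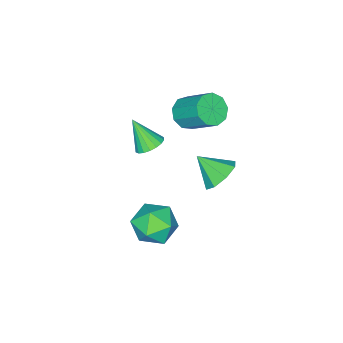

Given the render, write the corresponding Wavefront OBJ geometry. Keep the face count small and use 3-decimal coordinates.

v -0.302 -2.215 -0.366
v 0.375 -2.531 -0.624
v -0.218 -3.225 1.086
v 0.484 -2.253 -0.438
v 0.437 -1.968 -0.237
v 0.244 -1.733 -0.062
v -0.057 -1.592 0.053
v -0.407 -1.575 0.085
v -0.736 -1.685 0.028
v -0.979 -1.9 -0.108
v -1.088 -2.177 -0.294
v -1.041 -2.462 -0.495
v -0.848 -2.698 -0.67
v -0.547 -2.839 -0.785
v -0.197 -2.855 -0.817
v 0.132 -2.746 -0.759
v -0.832 1.695 -0.623
v -0.398 2.355 0.052
v -0.528 0.485 0.363
v -1.178 2.261 0.177
v -1.756 1.835 -0.166
v -1.793 1.327 -0.778
v -1.267 1.034 -1.299
v -0.486 1.128 -1.424
v 0.092 1.554 -1.08
v 0.128 2.062 -0.469
v 0.952 0.039 -2.843
v 1.878 0.872 -3.043
v 1.802 -1.232 -4.197
v 2.728 -0.399 -4.397
v 2.65 -1.002 -3.291
v 2.124 -0.217 -2.455
v 1.556 -0.143 -4.785
v 1.03 0.642 -3.949
v 2.252 0.759 -4.243
v 2.928 0.228 -3.32
v 0.752 -0.588 -3.92
v 1.428 -1.119 -2.997
v -2.231 -1.442 1.168
v -1.314 -1.558 1.273
v -1.272 -0.034 2.597
v -2.189 0.082 2.492
v -1.429 -1.146 0.802
v -1.387 0.378 2.126
v -1.919 -0.872 0.502
v -1.877 0.652 1.827
v -2.555 -0.865 0.514
v -2.513 0.659 1.839
v -3.039 -1.128 0.832
v -2.998 0.396 2.156
v -3.145 -1.538 1.307
v -3.104 -0.014 2.631
v -2.824 -1.903 1.716
v -2.782 -0.378 3.041
v -2.225 -2.052 1.87
v -2.183 -0.528 3.194
v -1.628 -1.916 1.694
v -1.587 -0.392 3.019
f 2 1 4
f 2 4 3
f 4 1 5
f 4 5 3
f 5 1 6
f 5 6 3
f 6 1 7
f 6 7 3
f 7 1 8
f 7 8 3
f 8 1 9
f 8 9 3
f 9 1 10
f 9 10 3
f 10 1 11
f 10 11 3
f 11 1 12
f 11 12 3
f 12 1 13
f 12 13 3
f 13 1 14
f 13 14 3
f 14 1 15
f 14 15 3
f 15 1 16
f 15 16 3
f 16 1 2
f 16 2 3
f 18 17 20
f 18 20 19
f 20 17 21
f 20 21 19
f 21 17 22
f 21 22 19
f 22 17 23
f 22 23 19
f 23 17 24
f 23 24 19
f 24 17 25
f 24 25 19
f 25 17 26
f 25 26 19
f 26 17 18
f 26 18 19
f 27 38 32
f 27 32 28
f 27 28 34
f 27 34 37
f 27 37 38
f 28 32 36
f 32 38 31
f 38 37 29
f 37 34 33
f 34 28 35
f 30 36 31
f 30 31 29
f 30 29 33
f 30 33 35
f 30 35 36
f 31 36 32
f 29 31 38
f 33 29 37
f 35 33 34
f 36 35 28
f 40 39 43
f 40 43 41
f 41 43 44
f 41 44 42
f 43 39 45
f 43 45 44
f 44 45 46
f 44 46 42
f 45 39 47
f 45 47 46
f 46 47 48
f 46 48 42
f 47 39 49
f 47 49 48
f 48 49 50
f 48 50 42
f 49 39 51
f 49 51 50
f 50 51 52
f 50 52 42
f 51 39 53
f 51 53 52
f 52 53 54
f 52 54 42
f 53 39 55
f 53 55 54
f 54 55 56
f 54 56 42
f 55 39 57
f 55 57 56
f 56 57 58
f 56 58 42
f 57 39 40
f 57 40 58
f 58 40 41
f 58 41 42



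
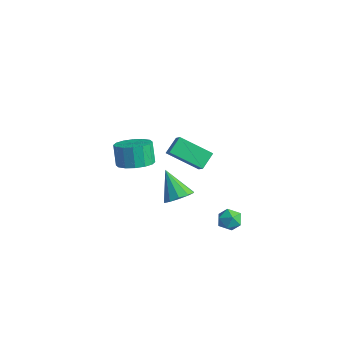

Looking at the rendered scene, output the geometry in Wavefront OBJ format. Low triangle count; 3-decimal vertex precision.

v 1.849 3.835 -3.717
v 2.487 3.877 -4.195
v 2.133 2.603 -3.445
v 2.771 2.645 -3.923
v 2.759 3.053 -3.236
v 2.584 3.814 -3.405
v 2.036 2.666 -4.235
v 1.861 3.427 -4.404
v 2.603 3.154 -4.516
v 3.05 3.393 -3.898
v 1.57 3.087 -3.742
v 2.017 3.326 -3.124
v 2.101 -0.89 4.03
v 1.886 0 4.674
v 1.429 -0.594 3.396
v 1.214 0.296 4.04
v 3.526 0.184 3.02
v 3.311 1.074 3.664
v 2.854 0.48 2.386
v 2.639 1.37 3.03
v -2.423 0.423 -0.47
v -1.471 0.852 -0.159
v -2.004 1.106 1.122
v -2.957 0.677 0.81
v -1.765 1.286 -0.367
v -2.298 1.54 0.913
v -2.236 1.489 -0.603
v -2.769 1.742 0.677
v -2.757 1.406 -0.804
v -3.29 1.66 0.477
v -3.188 1.06 -0.915
v -3.721 1.314 0.366
v -3.415 0.543 -0.907
v -3.948 0.797 0.374
v -3.376 -0.006 -0.782
v -3.909 0.248 0.499
v -3.082 -0.44 -0.573
v -3.615 -0.186 0.707
v -2.611 -0.642 -0.337
v -3.144 -0.389 0.943
v -2.09 -0.56 -0.137
v -2.623 -0.306 1.144
v -1.659 -0.214 -0.026
v -2.192 0.04 1.255
v -1.432 0.303 -0.034
v -1.965 0.557 1.247
v -0.422 1.883 -2.93
v 0.181 1.409 -2.387
v -1.718 1.977 -1.41
v 0.293 1.976 -2.326
v 0.132 2.507 -2.496
v -0.241 2.801 -2.832
v -0.683 2.744 -3.205
v -1.025 2.358 -3.473
v -1.136 1.791 -3.534
v -0.975 1.26 -3.364
v -0.603 0.966 -3.028
v -0.161 1.023 -2.655
f 1 12 6
f 1 6 2
f 1 2 8
f 1 8 11
f 1 11 12
f 2 6 10
f 6 12 5
f 12 11 3
f 11 8 7
f 8 2 9
f 4 10 5
f 4 5 3
f 4 3 7
f 4 7 9
f 4 9 10
f 5 10 6
f 3 5 12
f 7 3 11
f 9 7 8
f 10 9 2
f 14 16 13
f 17 14 13
f 13 16 15
f 15 17 13
f 14 20 16
f 18 14 17
f 18 20 14
f 16 20 15
f 19 17 15
f 15 20 19
f 19 18 17
f 20 18 19
f 22 21 25
f 22 25 23
f 23 25 26
f 23 26 24
f 25 21 27
f 25 27 26
f 26 27 28
f 26 28 24
f 27 21 29
f 27 29 28
f 28 29 30
f 28 30 24
f 29 21 31
f 29 31 30
f 30 31 32
f 30 32 24
f 31 21 33
f 31 33 32
f 32 33 34
f 32 34 24
f 33 21 35
f 33 35 34
f 34 35 36
f 34 36 24
f 35 21 37
f 35 37 36
f 36 37 38
f 36 38 24
f 37 21 39
f 37 39 38
f 38 39 40
f 38 40 24
f 39 21 41
f 39 41 40
f 40 41 42
f 40 42 24
f 41 21 43
f 41 43 42
f 42 43 44
f 42 44 24
f 43 21 45
f 43 45 44
f 44 45 46
f 44 46 24
f 45 21 22
f 45 22 46
f 46 22 23
f 46 23 24
f 48 47 50
f 48 50 49
f 50 47 51
f 50 51 49
f 51 47 52
f 51 52 49
f 52 47 53
f 52 53 49
f 53 47 54
f 53 54 49
f 54 47 55
f 54 55 49
f 55 47 56
f 55 56 49
f 56 47 57
f 56 57 49
f 57 47 58
f 57 58 49
f 58 47 48
f 58 48 49



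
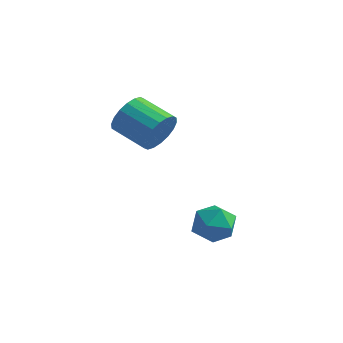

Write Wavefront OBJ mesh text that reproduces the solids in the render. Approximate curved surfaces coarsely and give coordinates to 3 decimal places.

v 1.099 -0.304 -0.716
v 1.685 -0.469 -0.181
v 0.615 -1.511 -0.559
v 1.201 -1.676 -0.024
v 0.618 -1.147 0.164
v 0.917 -0.401 0.067
v 1.383 -1.579 -0.807
v 1.682 -0.833 -0.904
v 1.86 -1.257 -0.238
v 1.387 -0.99 0.363
v 0.913 -0.99 -1.103
v 0.44 -0.723 -0.502
v -1.912 1.551 1.657
v -1.606 1.881 2.355
v -2.942 2.179 2.8
v -3.248 1.849 2.103
v -1.618 2.17 2.126
v -2.954 2.468 2.571
v -1.688 2.337 1.803
v -3.024 2.635 2.249
v -1.802 2.348 1.452
v -3.139 2.646 1.897
v -1.938 2.201 1.142
v -3.275 2.499 1.587
v -2.069 1.925 0.934
v -3.406 2.224 1.379
v -2.169 1.576 0.869
v -3.505 1.874 1.314
v -2.218 1.221 0.96
v -3.554 1.519 1.405
v -2.206 0.932 1.189
v -3.542 1.23 1.634
v -2.136 0.765 1.511
v -3.472 1.063 1.957
v -2.021 0.754 1.863
v -3.358 1.052 2.308
v -1.885 0.901 2.173
v -3.222 1.199 2.618
v -1.754 1.176 2.381
v -3.091 1.475 2.826
v -1.655 1.526 2.446
v -2.991 1.824 2.891
f 1 12 6
f 1 6 2
f 1 2 8
f 1 8 11
f 1 11 12
f 2 6 10
f 6 12 5
f 12 11 3
f 11 8 7
f 8 2 9
f 4 10 5
f 4 5 3
f 4 3 7
f 4 7 9
f 4 9 10
f 5 10 6
f 3 5 12
f 7 3 11
f 9 7 8
f 10 9 2
f 14 13 17
f 14 17 15
f 15 17 18
f 15 18 16
f 17 13 19
f 17 19 18
f 18 19 20
f 18 20 16
f 19 13 21
f 19 21 20
f 20 21 22
f 20 22 16
f 21 13 23
f 21 23 22
f 22 23 24
f 22 24 16
f 23 13 25
f 23 25 24
f 24 25 26
f 24 26 16
f 25 13 27
f 25 27 26
f 26 27 28
f 26 28 16
f 27 13 29
f 27 29 28
f 28 29 30
f 28 30 16
f 29 13 31
f 29 31 30
f 30 31 32
f 30 32 16
f 31 13 33
f 31 33 32
f 32 33 34
f 32 34 16
f 33 13 35
f 33 35 34
f 34 35 36
f 34 36 16
f 35 13 37
f 35 37 36
f 36 37 38
f 36 38 16
f 37 13 39
f 37 39 38
f 38 39 40
f 38 40 16
f 39 13 41
f 39 41 40
f 40 41 42
f 40 42 16
f 41 13 14
f 41 14 42
f 42 14 15
f 42 15 16



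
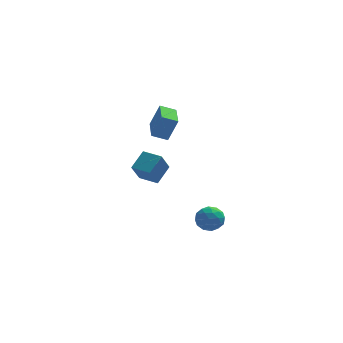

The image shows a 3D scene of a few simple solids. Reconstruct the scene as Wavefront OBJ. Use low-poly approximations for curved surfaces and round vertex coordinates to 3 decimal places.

v -0.278 -3.359 1.337
v -0.714 -4.106 2.551
v 0.374 -2.481 2.111
v -0.062 -3.228 3.325
v 0.702 -4.032 1.275
v 0.266 -4.779 2.489
v 1.354 -3.154 2.049
v 0.918 -3.901 3.263
v 3.434 -3.321 -2.437
v 3.832 -2.969 -1.732
v 3.268 -4.551 -1.728
v 3.666 -4.199 -1.023
v 2.866 -3.914 -1.267
v 2.969 -3.154 -1.705
v 4.131 -4.366 -1.755
v 4.234 -3.606 -2.193
v 4.263 -3.615 -1.31
v 3.481 -3.335 -1.009
v 3.619 -4.185 -2.451
v 2.837 -3.905 -2.15
v 3.648 -3.037 -2.146
v 3.452 -4.483 -1.314
v 2.982 -4.316 -1.457
v 3.216 -4.108 -1.042
v 3.14 -3.146 -2.131
v 3.374 -2.939 -1.716
v 2.806 -3.494 -1.443
v 3.726 -4.581 -1.744
v 3.96 -4.374 -1.329
v 3.884 -3.412 -2.418
v 4.118 -3.204 -2.003
v 4.294 -4.026 -2.017
v 4.135 -3.209 -1.484
v 4.037 -3.932 -1.068
v 4.311 -4.031 -1.498
v 4.371 -3.584 -1.755
v 3.675 -3.045 -1.307
v 3.577 -3.768 -0.89
v 3.107 -3.601 -1.034
v 3.168 -3.154 -1.291
v 3.928 -3.425 -1.059
v 3.523 -3.752 -2.57
v 3.425 -4.475 -2.153
v 3.932 -4.366 -2.169
v 3.993 -3.919 -2.426
v 3.063 -3.588 -2.392
v 2.965 -4.311 -1.976
v 2.729 -3.936 -1.705
v 2.789 -3.489 -1.962
v 3.172 -4.095 -2.401
v 0.5 2.629 1.532
v 1.091 2.665 3.018
v 0.452 4.598 1.503
v 1.044 4.634 2.989
v 1.456 2.646 1.151
v 2.048 2.682 2.637
v 1.409 4.615 1.122
v 2 4.651 2.608
f 2 4 1
f 5 2 1
f 1 4 3
f 3 5 1
f 2 8 4
f 6 2 5
f 6 8 2
f 4 8 3
f 7 5 3
f 3 8 7
f 7 6 5
f 8 6 7
f 9 46 25
f 46 20 49
f 25 49 14
f 46 49 25
f 9 25 21
f 25 14 26
f 21 26 10
f 25 26 21
f 9 21 30
f 21 10 31
f 30 31 16
f 21 31 30
f 9 30 42
f 30 16 45
f 42 45 19
f 30 45 42
f 9 42 46
f 42 19 50
f 46 50 20
f 42 50 46
f 10 26 37
f 26 14 40
f 37 40 18
f 26 40 37
f 14 49 27
f 49 20 48
f 27 48 13
f 49 48 27
f 20 50 47
f 50 19 43
f 47 43 11
f 50 43 47
f 19 45 44
f 45 16 32
f 44 32 15
f 45 32 44
f 16 31 36
f 31 10 33
f 36 33 17
f 31 33 36
f 12 38 24
f 38 18 39
f 24 39 13
f 38 39 24
f 12 24 22
f 24 13 23
f 22 23 11
f 24 23 22
f 12 22 29
f 22 11 28
f 29 28 15
f 22 28 29
f 12 29 34
f 29 15 35
f 34 35 17
f 29 35 34
f 12 34 38
f 34 17 41
f 38 41 18
f 34 41 38
f 13 39 27
f 39 18 40
f 27 40 14
f 39 40 27
f 11 23 47
f 23 13 48
f 47 48 20
f 23 48 47
f 15 28 44
f 28 11 43
f 44 43 19
f 28 43 44
f 17 35 36
f 35 15 32
f 36 32 16
f 35 32 36
f 18 41 37
f 41 17 33
f 37 33 10
f 41 33 37
f 52 54 51
f 55 52 51
f 51 54 53
f 53 55 51
f 52 58 54
f 56 52 55
f 56 58 52
f 54 58 53
f 57 55 53
f 53 58 57
f 57 56 55
f 58 56 57



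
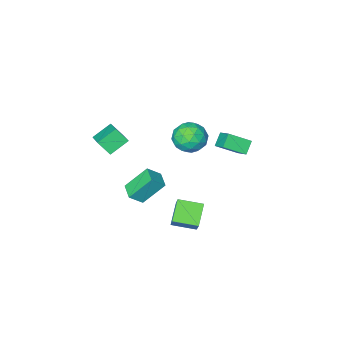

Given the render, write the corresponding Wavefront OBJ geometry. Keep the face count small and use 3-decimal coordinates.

v -2.567 -0.5 -1.821
v -1.462 -0.67 -1.391
v -2.658 -2.37 -2.329
v -1.553 -2.54 -1.899
v -2.46 -2.315 -1.148
v -2.403 -1.16 -0.834
v -1.717 -1.88 -2.886
v -1.66 -0.725 -2.572
v -0.936 -1.523 -2.049
v -1.395 -1.792 -0.975
v -2.725 -1.248 -2.745
v -3.184 -1.517 -1.671
v -2.006 -0.421 -1.562
v -2.114 -2.619 -2.158
v -2.647 -2.487 -1.717
v -1.997 -2.587 -1.464
v -2.56 -0.709 -1.234
v -1.91 -0.809 -0.982
v -2.497 -1.776 -0.839
v -2.21 -2.231 -2.738
v -1.56 -2.331 -2.486
v -2.123 -0.453 -2.256
v -1.473 -0.553 -2.003
v -1.623 -1.264 -2.881
v -1.047 -1.023 -1.696
v -1.101 -2.122 -1.994
v -1.197 -1.734 -2.574
v -1.164 -1.054 -2.39
v -1.317 -1.181 -1.064
v -1.371 -2.28 -1.362
v -1.904 -2.148 -0.921
v -1.871 -1.468 -0.737
v -1.008 -1.682 -1.451
v -2.749 -0.76 -2.358
v -2.803 -1.859 -2.656
v -2.249 -1.572 -2.983
v -2.216 -0.892 -2.799
v -3.019 -0.918 -1.726
v -3.073 -2.017 -2.024
v -2.956 -1.986 -1.33
v -2.923 -1.306 -1.146
v -3.112 -1.358 -2.269
v -3.078 0.263 -0.584
v -2.902 1.385 0.2
v -4.287 0.976 -1.332
v -4.111 2.097 -0.547
v -2.429 0.643 -1.273
v -2.253 1.764 -0.488
v -3.638 1.355 -2.02
v -3.462 2.477 -1.236
v 3.497 1.446 -2.093
v 2.292 2.001 -0.637
v 3.85 2.483 -2.196
v 2.646 3.038 -0.74
v 4.314 1.242 -1.34
v 3.11 1.797 0.116
v 4.668 2.279 -1.443
v 3.463 2.834 0.013
v 1.544 2.462 -3.441
v 2.156 3.591 -1.869
v 0.37 3.458 -3.698
v 0.983 4.586 -2.126
v 2.457 3.294 -4.394
v 3.07 4.422 -2.822
v 1.284 4.289 -4.651
v 1.896 5.418 -3.079
v 1.225 -3.942 -1.883
v 1.727 -4.591 -0.98
v 1.716 -2.52 -1.134
v 2.218 -3.169 -0.231
v 2.502 -3.991 -2.629
v 3.004 -4.64 -1.726
v 2.993 -2.569 -1.88
v 3.495 -3.218 -0.977
f 1 38 17
f 38 12 41
f 17 41 6
f 38 41 17
f 1 17 13
f 17 6 18
f 13 18 2
f 17 18 13
f 1 13 22
f 13 2 23
f 22 23 8
f 13 23 22
f 1 22 34
f 22 8 37
f 34 37 11
f 22 37 34
f 1 34 38
f 34 11 42
f 38 42 12
f 34 42 38
f 2 18 29
f 18 6 32
f 29 32 10
f 18 32 29
f 6 41 19
f 41 12 40
f 19 40 5
f 41 40 19
f 12 42 39
f 42 11 35
f 39 35 3
f 42 35 39
f 11 37 36
f 37 8 24
f 36 24 7
f 37 24 36
f 8 23 28
f 23 2 25
f 28 25 9
f 23 25 28
f 4 30 16
f 30 10 31
f 16 31 5
f 30 31 16
f 4 16 14
f 16 5 15
f 14 15 3
f 16 15 14
f 4 14 21
f 14 3 20
f 21 20 7
f 14 20 21
f 4 21 26
f 21 7 27
f 26 27 9
f 21 27 26
f 4 26 30
f 26 9 33
f 30 33 10
f 26 33 30
f 5 31 19
f 31 10 32
f 19 32 6
f 31 32 19
f 3 15 39
f 15 5 40
f 39 40 12
f 15 40 39
f 7 20 36
f 20 3 35
f 36 35 11
f 20 35 36
f 9 27 28
f 27 7 24
f 28 24 8
f 27 24 28
f 10 33 29
f 33 9 25
f 29 25 2
f 33 25 29
f 44 46 43
f 47 44 43
f 43 46 45
f 45 47 43
f 44 50 46
f 48 44 47
f 48 50 44
f 46 50 45
f 49 47 45
f 45 50 49
f 49 48 47
f 50 48 49
f 52 54 51
f 55 52 51
f 51 54 53
f 53 55 51
f 52 58 54
f 56 52 55
f 56 58 52
f 54 58 53
f 57 55 53
f 53 58 57
f 57 56 55
f 58 56 57
f 60 62 59
f 63 60 59
f 59 62 61
f 61 63 59
f 60 66 62
f 64 60 63
f 64 66 60
f 62 66 61
f 65 63 61
f 61 66 65
f 65 64 63
f 66 64 65
f 68 70 67
f 71 68 67
f 67 70 69
f 69 71 67
f 68 74 70
f 72 68 71
f 72 74 68
f 70 74 69
f 73 71 69
f 69 74 73
f 73 72 71
f 74 72 73



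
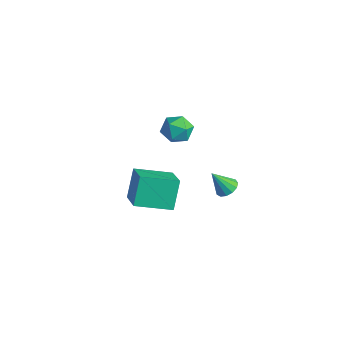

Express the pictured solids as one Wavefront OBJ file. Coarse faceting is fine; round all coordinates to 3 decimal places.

v -0.143 -1.027 -0.608
v 0.351 -0.841 -0.323
v -0.557 -1.613 0.488
v 0.119 -0.599 -0.28
v -0.196 -0.492 -0.342
v -0.494 -0.555 -0.489
v -0.681 -0.768 -0.673
v -0.697 -1.064 -0.837
v -0.537 -1.348 -0.928
v -0.253 -1.53 -0.918
v 0.067 -1.552 -0.809
v 0.32 -1.408 -0.637
v 0.425 -1.143 -0.456
v -2.002 -2.081 2.568
v -1.632 -1.828 3.267
v -2.308 -3.252 3.153
v -1.938 -2.999 3.852
v -2.647 -2.642 3.605
v -2.457 -1.919 3.243
v -1.483 -3.161 3.177
v -1.293 -2.438 2.815
v -1.311 -2.496 3.644
v -2.03 -2.175 3.908
v -1.91 -2.905 2.512
v -2.629 -2.584 2.776
v -4.518 -3.621 -3.356
v -5.025 -2.881 -1.935
v -3.556 -2.01 -3.851
v -4.063 -1.271 -2.43
v -3.117 -4.209 -2.55
v -3.624 -3.47 -1.129
v -2.155 -2.599 -3.045
v -2.662 -1.859 -1.624
f 2 1 4
f 2 4 3
f 4 1 5
f 4 5 3
f 5 1 6
f 5 6 3
f 6 1 7
f 6 7 3
f 7 1 8
f 7 8 3
f 8 1 9
f 8 9 3
f 9 1 10
f 9 10 3
f 10 1 11
f 10 11 3
f 11 1 12
f 11 12 3
f 12 1 13
f 12 13 3
f 13 1 2
f 13 2 3
f 14 25 19
f 14 19 15
f 14 15 21
f 14 21 24
f 14 24 25
f 15 19 23
f 19 25 18
f 25 24 16
f 24 21 20
f 21 15 22
f 17 23 18
f 17 18 16
f 17 16 20
f 17 20 22
f 17 22 23
f 18 23 19
f 16 18 25
f 20 16 24
f 22 20 21
f 23 22 15
f 27 29 26
f 30 27 26
f 26 29 28
f 28 30 26
f 27 33 29
f 31 27 30
f 31 33 27
f 29 33 28
f 32 30 28
f 28 33 32
f 32 31 30
f 33 31 32



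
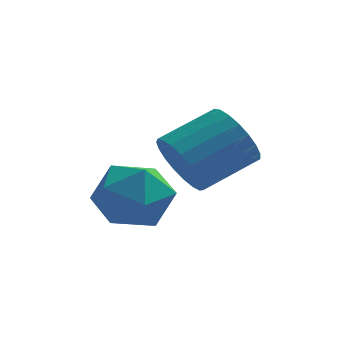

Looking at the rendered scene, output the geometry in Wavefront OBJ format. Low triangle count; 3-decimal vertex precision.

v 2.118 -0.347 2.815
v 2.617 -0.699 2.268
v 3.761 -0.025 2.877
v 3.262 0.327 3.425
v 2.531 -0.409 2.11
v 3.674 0.265 2.719
v 2.374 -0.109 2.073
v 3.517 0.565 2.682
v 2.172 0.15 2.165
v 3.315 0.824 2.774
v 1.961 0.323 2.37
v 3.104 0.997 2.979
v 1.777 0.38 2.651
v 2.92 1.054 3.26
v 1.653 0.312 2.961
v 2.796 0.986 3.57
v 1.608 0.13 3.246
v 2.751 0.803 3.855
v 1.652 -0.135 3.456
v 2.795 0.539 4.065
v 1.777 -0.437 3.556
v 2.92 0.237 4.165
v 1.961 -0.722 3.527
v 3.104 -0.049 4.136
v 2.172 -0.943 3.376
v 3.315 -0.27 3.985
v 2.373 -1.061 3.127
v 3.516 -0.387 3.736
v 2.531 -1.055 2.825
v 3.674 -0.382 3.434
v 2.617 -0.927 2.521
v 3.76 -0.253 3.13
v 0.746 -0.776 2.958
v 1.629 -0.499 2.759
v 0.811 -1.801 1.821
v 1.694 -1.524 1.622
v 1.514 -1.99 2.426
v 1.474 -1.357 3.128
v 0.966 -0.943 1.452
v 0.926 -0.31 2.154
v 1.765 -0.603 1.828
v 2.103 -1.249 2.43
v 0.337 -1.051 2.15
v 0.675 -1.697 2.752
f 2 1 5
f 2 5 3
f 3 5 6
f 3 6 4
f 5 1 7
f 5 7 6
f 6 7 8
f 6 8 4
f 7 1 9
f 7 9 8
f 8 9 10
f 8 10 4
f 9 1 11
f 9 11 10
f 10 11 12
f 10 12 4
f 11 1 13
f 11 13 12
f 12 13 14
f 12 14 4
f 13 1 15
f 13 15 14
f 14 15 16
f 14 16 4
f 15 1 17
f 15 17 16
f 16 17 18
f 16 18 4
f 17 1 19
f 17 19 18
f 18 19 20
f 18 20 4
f 19 1 21
f 19 21 20
f 20 21 22
f 20 22 4
f 21 1 23
f 21 23 22
f 22 23 24
f 22 24 4
f 23 1 25
f 23 25 24
f 24 25 26
f 24 26 4
f 25 1 27
f 25 27 26
f 26 27 28
f 26 28 4
f 27 1 29
f 27 29 28
f 28 29 30
f 28 30 4
f 29 1 31
f 29 31 30
f 30 31 32
f 30 32 4
f 31 1 2
f 31 2 32
f 32 2 3
f 32 3 4
f 33 44 38
f 33 38 34
f 33 34 40
f 33 40 43
f 33 43 44
f 34 38 42
f 38 44 37
f 44 43 35
f 43 40 39
f 40 34 41
f 36 42 37
f 36 37 35
f 36 35 39
f 36 39 41
f 36 41 42
f 37 42 38
f 35 37 44
f 39 35 43
f 41 39 40
f 42 41 34



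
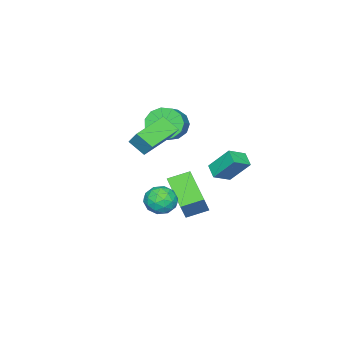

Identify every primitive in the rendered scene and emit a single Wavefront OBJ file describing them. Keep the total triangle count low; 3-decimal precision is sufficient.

v -3.428 -3.169 -3.126
v -4.241 -2.331 -2.739
v -2.261 -1.621 -4.031
v -3.074 -0.782 -3.644
v -2.706 -3.018 -1.936
v -3.519 -2.179 -1.549
v -1.539 -1.469 -2.841
v -2.352 -0.631 -2.454
v -3.966 -3.65 1.132
v -3.378 -4.01 0.437
v -1.965 -3.431 1.332
v -2.554 -3.07 2.028
v -3.496 -3.492 0.287
v -2.083 -2.913 1.183
v -3.763 -3.024 0.406
v -2.35 -2.445 1.302
v -4.095 -2.754 0.756
v -2.682 -2.175 1.651
v -4.386 -2.769 1.225
v -2.973 -2.19 2.12
v -4.544 -3.063 1.664
v -3.131 -2.484 2.56
v -4.519 -3.544 1.935
v -3.106 -2.964 2.83
v -4.318 -4.058 1.951
v -2.905 -3.479 2.846
v -4.006 -4.442 1.707
v -2.593 -3.863 2.602
v -3.681 -4.575 1.281
v -2.268 -3.996 2.176
v -3.447 -4.414 0.807
v -2.034 -3.835 1.702
v 0.659 -0.215 -0.94
v 1.346 -0.516 -0.494
v 0.374 -1.524 -1.386
v 1.061 -1.825 -0.94
v 0.36 -1.527 -0.513
v 0.536 -0.718 -0.238
v 1.184 -1.322 -1.642
v 1.36 -0.513 -1.367
v 1.67 -1.2 -0.928
v 1.161 -1.327 -0.23
v 0.559 -0.713 -1.65
v 0.05 -0.84 -0.952
v 1.027 -0.25 -0.678
v 0.693 -1.79 -1.202
v 0.281 -1.615 -0.951
v 0.685 -1.791 -0.689
v 0.551 -0.369 -0.528
v 0.955 -0.546 -0.265
v 0.376 -1.141 -0.277
v 0.765 -1.494 -1.615
v 1.169 -1.671 -1.352
v 1.035 -0.249 -1.191
v 1.439 -0.425 -0.929
v 1.344 -0.899 -1.603
v 1.622 -0.829 -0.671
v 1.455 -1.599 -0.932
v 1.527 -1.303 -1.345
v 1.63 -0.828 -1.183
v 1.322 -0.904 -0.261
v 1.155 -1.674 -0.522
v 0.743 -1.499 -0.272
v 0.847 -1.023 -0.11
v 1.513 -1.306 -0.515
v 0.565 -0.366 -1.358
v 0.398 -1.136 -1.619
v 0.873 -1.017 -1.77
v 0.977 -0.541 -1.608
v 0.265 -0.441 -0.948
v 0.098 -1.211 -1.209
v 0.09 -1.212 -0.697
v 0.193 -0.737 -0.535
v 0.207 -0.734 -1.365
v -2.831 -0.709 -0.329
v -3.078 0.282 0.916
v -3.715 -0.308 -0.824
v -3.963 0.683 0.421
v -2.357 -0.123 -0.701
v -2.605 0.868 0.544
v -3.242 0.278 -1.196
v -3.489 1.269 0.049
v -0.472 -1.325 2.596
v -0.456 -2.177 3.21
v -0.303 -0.764 3.369
v -0.287 -1.616 3.983
v 1.487 -1.504 2.297
v 1.503 -2.356 2.911
v 1.656 -0.943 3.07
v 1.672 -1.795 3.684
f 2 4 1
f 5 2 1
f 1 4 3
f 3 5 1
f 2 8 4
f 6 2 5
f 6 8 2
f 4 8 3
f 7 5 3
f 3 8 7
f 7 6 5
f 8 6 7
f 10 9 13
f 10 13 11
f 11 13 14
f 11 14 12
f 13 9 15
f 13 15 14
f 14 15 16
f 14 16 12
f 15 9 17
f 15 17 16
f 16 17 18
f 16 18 12
f 17 9 19
f 17 19 18
f 18 19 20
f 18 20 12
f 19 9 21
f 19 21 20
f 20 21 22
f 20 22 12
f 21 9 23
f 21 23 22
f 22 23 24
f 22 24 12
f 23 9 25
f 23 25 24
f 24 25 26
f 24 26 12
f 25 9 27
f 25 27 26
f 26 27 28
f 26 28 12
f 27 9 29
f 27 29 28
f 28 29 30
f 28 30 12
f 29 9 31
f 29 31 30
f 30 31 32
f 30 32 12
f 31 9 10
f 31 10 32
f 32 10 11
f 32 11 12
f 33 70 49
f 70 44 73
f 49 73 38
f 70 73 49
f 33 49 45
f 49 38 50
f 45 50 34
f 49 50 45
f 33 45 54
f 45 34 55
f 54 55 40
f 45 55 54
f 33 54 66
f 54 40 69
f 66 69 43
f 54 69 66
f 33 66 70
f 66 43 74
f 70 74 44
f 66 74 70
f 34 50 61
f 50 38 64
f 61 64 42
f 50 64 61
f 38 73 51
f 73 44 72
f 51 72 37
f 73 72 51
f 44 74 71
f 74 43 67
f 71 67 35
f 74 67 71
f 43 69 68
f 69 40 56
f 68 56 39
f 69 56 68
f 40 55 60
f 55 34 57
f 60 57 41
f 55 57 60
f 36 62 48
f 62 42 63
f 48 63 37
f 62 63 48
f 36 48 46
f 48 37 47
f 46 47 35
f 48 47 46
f 36 46 53
f 46 35 52
f 53 52 39
f 46 52 53
f 36 53 58
f 53 39 59
f 58 59 41
f 53 59 58
f 36 58 62
f 58 41 65
f 62 65 42
f 58 65 62
f 37 63 51
f 63 42 64
f 51 64 38
f 63 64 51
f 35 47 71
f 47 37 72
f 71 72 44
f 47 72 71
f 39 52 68
f 52 35 67
f 68 67 43
f 52 67 68
f 41 59 60
f 59 39 56
f 60 56 40
f 59 56 60
f 42 65 61
f 65 41 57
f 61 57 34
f 65 57 61
f 76 78 75
f 79 76 75
f 75 78 77
f 77 79 75
f 76 82 78
f 80 76 79
f 80 82 76
f 78 82 77
f 81 79 77
f 77 82 81
f 81 80 79
f 82 80 81
f 84 86 83
f 87 84 83
f 83 86 85
f 85 87 83
f 84 90 86
f 88 84 87
f 88 90 84
f 86 90 85
f 89 87 85
f 85 90 89
f 89 88 87
f 90 88 89



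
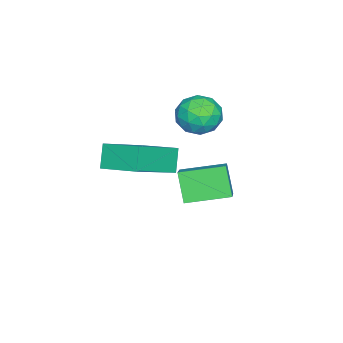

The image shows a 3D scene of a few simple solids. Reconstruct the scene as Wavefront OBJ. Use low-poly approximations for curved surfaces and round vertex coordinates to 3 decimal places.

v -3.512 -2.503 -0.399
v -3.003 -2.807 -1.039
v -4.057 -3.793 -0.221
v -3.548 -4.097 -0.861
v -3.194 -3.847 -0.104
v -2.857 -3.049 -0.214
v -4.203 -3.551 -1.046
v -3.866 -2.753 -1.156
v -3.43 -3.454 -1.439
v -2.806 -3.637 -0.857
v -4.254 -2.963 -0.403
v -3.63 -3.146 0.179
v -3.209 -2.542 -0.735
v -3.851 -4.058 -0.525
v -3.643 -3.911 -0.08
v -3.343 -4.09 -0.456
v -3.124 -2.684 -0.25
v -2.824 -2.863 -0.626
v -2.937 -3.474 -0.076
v -4.236 -3.737 -0.634
v -3.936 -3.916 -1.01
v -3.717 -2.51 -0.804
v -3.417 -2.689 -1.18
v -4.123 -3.126 -1.184
v -3.161 -3.101 -1.346
v -3.482 -3.859 -1.242
v -3.867 -3.538 -1.35
v -3.669 -3.069 -1.415
v -2.795 -3.208 -1.004
v -3.115 -3.967 -0.899
v -2.907 -3.82 -0.454
v -2.709 -3.351 -0.519
v -3.046 -3.589 -1.239
v -3.945 -2.633 -0.361
v -4.265 -3.392 -0.256
v -4.351 -3.249 -0.741
v -4.153 -2.78 -0.806
v -3.578 -2.741 -0.018
v -3.899 -3.499 0.086
v -3.391 -3.531 0.155
v -3.193 -3.062 0.09
v -4.014 -3.011 -0.021
v -1.3 -4.413 -1.001
v 0.352 -5.093 0.004
v -0.996 -3.022 -0.56
v 0.656 -3.703 0.445
v -0.756 -4.277 -1.805
v 0.896 -4.958 -0.8
v -0.452 -2.887 -1.364
v 1.2 -3.567 -0.359
v -2.588 -3.394 -4.391
v -3.128 -3.838 -3.32
v -3.253 -1.92 -4.116
v -3.794 -2.365 -3.044
v -1.566 -3.055 -3.736
v -2.107 -3.5 -2.664
v -2.232 -1.582 -3.46
v -2.772 -2.026 -2.389
f 1 38 17
f 38 12 41
f 17 41 6
f 38 41 17
f 1 17 13
f 17 6 18
f 13 18 2
f 17 18 13
f 1 13 22
f 13 2 23
f 22 23 8
f 13 23 22
f 1 22 34
f 22 8 37
f 34 37 11
f 22 37 34
f 1 34 38
f 34 11 42
f 38 42 12
f 34 42 38
f 2 18 29
f 18 6 32
f 29 32 10
f 18 32 29
f 6 41 19
f 41 12 40
f 19 40 5
f 41 40 19
f 12 42 39
f 42 11 35
f 39 35 3
f 42 35 39
f 11 37 36
f 37 8 24
f 36 24 7
f 37 24 36
f 8 23 28
f 23 2 25
f 28 25 9
f 23 25 28
f 4 30 16
f 30 10 31
f 16 31 5
f 30 31 16
f 4 16 14
f 16 5 15
f 14 15 3
f 16 15 14
f 4 14 21
f 14 3 20
f 21 20 7
f 14 20 21
f 4 21 26
f 21 7 27
f 26 27 9
f 21 27 26
f 4 26 30
f 26 9 33
f 30 33 10
f 26 33 30
f 5 31 19
f 31 10 32
f 19 32 6
f 31 32 19
f 3 15 39
f 15 5 40
f 39 40 12
f 15 40 39
f 7 20 36
f 20 3 35
f 36 35 11
f 20 35 36
f 9 27 28
f 27 7 24
f 28 24 8
f 27 24 28
f 10 33 29
f 33 9 25
f 29 25 2
f 33 25 29
f 44 46 43
f 47 44 43
f 43 46 45
f 45 47 43
f 44 50 46
f 48 44 47
f 48 50 44
f 46 50 45
f 49 47 45
f 45 50 49
f 49 48 47
f 50 48 49
f 52 54 51
f 55 52 51
f 51 54 53
f 53 55 51
f 52 58 54
f 56 52 55
f 56 58 52
f 54 58 53
f 57 55 53
f 53 58 57
f 57 56 55
f 58 56 57



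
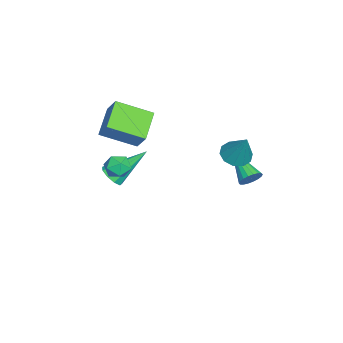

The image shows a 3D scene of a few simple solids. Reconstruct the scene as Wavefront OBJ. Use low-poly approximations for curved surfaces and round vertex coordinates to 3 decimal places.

v 1.22 -2.363 0.311
v 1.635 -2.059 -0.139
v 1.425 -3.341 -0.161
v 1.84 -3.037 -0.611
v 2.021 -3.078 0.046
v 1.894 -2.473 0.338
v 1.166 -2.927 -0.638
v 1.039 -2.322 -0.346
v 1.601 -2.407 -0.726
v 2.13 -2.501 -0.303
v 0.93 -2.899 0.003
v 1.459 -2.993 0.426
v -3.419 -4.11 0.101
v -2.9 -3.613 1.037
v -3.664 -2.376 -0.684
v -3.146 -1.879 0.252
v -1.934 -4.241 -0.652
v -1.416 -3.744 0.284
v -2.18 -2.507 -1.437
v -1.661 -2.01 -0.501
v -2.313 -3.734 -3.738
v -1.746 -3.837 -3.378
v -2.947 -2.206 -2.302
v -1.674 -3.506 -3.698
v -1.901 -3.282 -4.036
v -2.321 -3.269 -4.235
v -2.738 -3.474 -4.202
v -2.956 -3.799 -3.951
v -2.873 -4.094 -3.601
v -2.529 -4.221 -3.315
v -2.083 -4.119 -3.227
v -1.909 2.75 -2.885
v -1.523 2.668 -2.433
v -3.271 1.67 -1.915
v -1.65 2.892 -2.363
v -1.829 3.088 -2.395
v -2.023 3.216 -2.525
v -2.195 3.253 -2.726
v -2.31 3.19 -2.958
v -2.346 3.04 -3.176
v -2.296 2.832 -3.336
v -2.168 2.608 -3.407
v -1.99 2.412 -3.374
v -1.795 2.283 -3.244
v -1.623 2.247 -3.043
v -1.508 2.31 -2.811
v -1.472 2.46 -2.593
v -2.115 2.034 -1.394
v -1.569 2.432 -1.783
v -1.445 2.586 0.114
v -1.948 2.722 -1.72
v -2.392 2.75 -1.533
v -2.729 2.504 -1.293
v -2.833 2.079 -1.091
v -2.662 1.636 -1.005
v -2.282 1.345 -1.067
v -1.839 1.318 -1.254
v -1.501 1.564 -1.495
v -1.398 1.989 -1.697
f 1 12 6
f 1 6 2
f 1 2 8
f 1 8 11
f 1 11 12
f 2 6 10
f 6 12 5
f 12 11 3
f 11 8 7
f 8 2 9
f 4 10 5
f 4 5 3
f 4 3 7
f 4 7 9
f 4 9 10
f 5 10 6
f 3 5 12
f 7 3 11
f 9 7 8
f 10 9 2
f 14 16 13
f 17 14 13
f 13 16 15
f 15 17 13
f 14 20 16
f 18 14 17
f 18 20 14
f 16 20 15
f 19 17 15
f 15 20 19
f 19 18 17
f 20 18 19
f 22 21 24
f 22 24 23
f 24 21 25
f 24 25 23
f 25 21 26
f 25 26 23
f 26 21 27
f 26 27 23
f 27 21 28
f 27 28 23
f 28 21 29
f 28 29 23
f 29 21 30
f 29 30 23
f 30 21 31
f 30 31 23
f 31 21 22
f 31 22 23
f 33 32 35
f 33 35 34
f 35 32 36
f 35 36 34
f 36 32 37
f 36 37 34
f 37 32 38
f 37 38 34
f 38 32 39
f 38 39 34
f 39 32 40
f 39 40 34
f 40 32 41
f 40 41 34
f 41 32 42
f 41 42 34
f 42 32 43
f 42 43 34
f 43 32 44
f 43 44 34
f 44 32 45
f 44 45 34
f 45 32 46
f 45 46 34
f 46 32 47
f 46 47 34
f 47 32 33
f 47 33 34
f 49 48 51
f 49 51 50
f 51 48 52
f 51 52 50
f 52 48 53
f 52 53 50
f 53 48 54
f 53 54 50
f 54 48 55
f 54 55 50
f 55 48 56
f 55 56 50
f 56 48 57
f 56 57 50
f 57 48 58
f 57 58 50
f 58 48 59
f 58 59 50
f 59 48 49
f 59 49 50

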